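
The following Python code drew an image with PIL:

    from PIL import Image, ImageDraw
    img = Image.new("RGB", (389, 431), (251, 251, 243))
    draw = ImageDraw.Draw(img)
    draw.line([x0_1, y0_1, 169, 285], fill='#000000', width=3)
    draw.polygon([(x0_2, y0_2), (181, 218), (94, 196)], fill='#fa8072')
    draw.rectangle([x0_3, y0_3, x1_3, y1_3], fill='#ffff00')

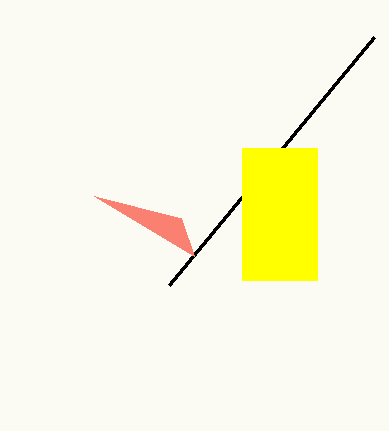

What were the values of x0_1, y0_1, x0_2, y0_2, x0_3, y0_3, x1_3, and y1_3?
x0_1 = 374; y0_1 = 37; x0_2 = 194; y0_2 = 256; x0_3 = 242; y0_3 = 148; x1_3 = 317; y1_3 = 280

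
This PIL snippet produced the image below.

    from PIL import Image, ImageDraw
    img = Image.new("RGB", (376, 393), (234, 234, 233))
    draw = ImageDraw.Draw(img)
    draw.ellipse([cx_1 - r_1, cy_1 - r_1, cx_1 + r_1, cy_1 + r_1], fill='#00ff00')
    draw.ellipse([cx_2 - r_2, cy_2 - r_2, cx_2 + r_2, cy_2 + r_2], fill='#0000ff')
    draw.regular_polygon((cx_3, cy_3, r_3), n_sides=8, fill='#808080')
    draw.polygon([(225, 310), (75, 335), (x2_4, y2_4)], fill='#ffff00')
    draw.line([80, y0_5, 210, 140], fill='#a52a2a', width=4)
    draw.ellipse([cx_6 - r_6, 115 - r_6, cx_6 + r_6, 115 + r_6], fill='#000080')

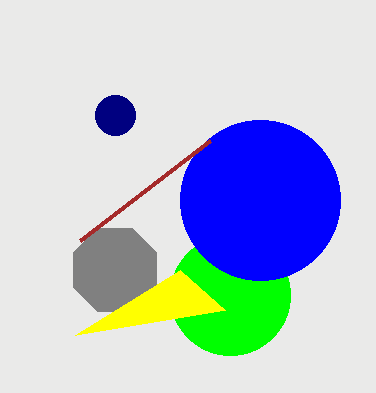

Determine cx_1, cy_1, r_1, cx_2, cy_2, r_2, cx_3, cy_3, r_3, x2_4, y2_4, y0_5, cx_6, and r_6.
cx_1 = 230
cy_1 = 295
r_1 = 60
cx_2 = 260
cy_2 = 200
r_2 = 80
cx_3 = 115
cy_3 = 270
r_3 = 45
x2_4 = 180
y2_4 = 270
y0_5 = 240
cx_6 = 115
r_6 = 20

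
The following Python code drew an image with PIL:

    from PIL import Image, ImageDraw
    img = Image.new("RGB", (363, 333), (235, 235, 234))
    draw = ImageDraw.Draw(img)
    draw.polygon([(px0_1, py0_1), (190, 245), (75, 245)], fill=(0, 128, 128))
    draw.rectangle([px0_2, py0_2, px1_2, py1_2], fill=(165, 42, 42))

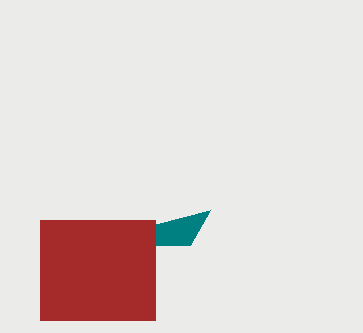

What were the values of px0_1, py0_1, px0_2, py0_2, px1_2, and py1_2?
px0_1 = 210; py0_1 = 210; px0_2 = 40; py0_2 = 220; px1_2 = 155; py1_2 = 320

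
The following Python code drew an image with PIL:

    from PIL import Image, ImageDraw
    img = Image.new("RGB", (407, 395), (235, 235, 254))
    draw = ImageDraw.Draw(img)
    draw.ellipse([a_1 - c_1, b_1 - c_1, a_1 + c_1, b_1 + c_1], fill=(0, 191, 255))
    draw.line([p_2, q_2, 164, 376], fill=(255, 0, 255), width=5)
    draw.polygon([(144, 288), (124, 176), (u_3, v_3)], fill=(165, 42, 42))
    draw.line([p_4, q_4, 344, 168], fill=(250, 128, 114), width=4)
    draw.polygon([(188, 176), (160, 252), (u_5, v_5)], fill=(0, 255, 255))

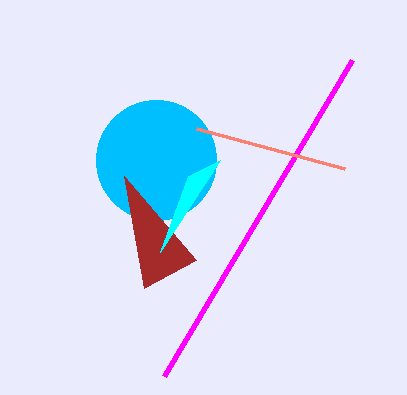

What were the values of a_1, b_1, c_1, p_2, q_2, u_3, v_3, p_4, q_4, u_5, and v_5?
a_1 = 156
b_1 = 160
c_1 = 60
p_2 = 352
q_2 = 60
u_3 = 196
v_3 = 260
p_4 = 196
q_4 = 128
u_5 = 220
v_5 = 160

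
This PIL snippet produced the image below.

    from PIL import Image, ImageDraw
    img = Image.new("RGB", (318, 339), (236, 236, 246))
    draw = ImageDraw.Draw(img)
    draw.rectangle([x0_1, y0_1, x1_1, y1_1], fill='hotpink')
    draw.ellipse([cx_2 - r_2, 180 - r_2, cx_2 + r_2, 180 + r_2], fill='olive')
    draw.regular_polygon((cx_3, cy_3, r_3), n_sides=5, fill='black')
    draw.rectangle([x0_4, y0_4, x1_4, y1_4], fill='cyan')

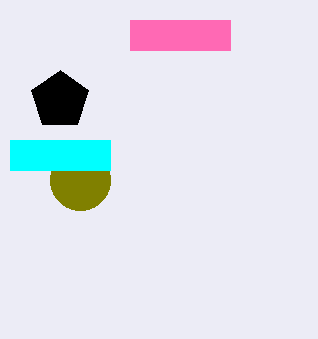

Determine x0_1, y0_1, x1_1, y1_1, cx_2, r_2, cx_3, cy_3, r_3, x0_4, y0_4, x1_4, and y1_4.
x0_1 = 130, y0_1 = 20, x1_1 = 230, y1_1 = 50, cx_2 = 80, r_2 = 30, cx_3 = 60, cy_3 = 100, r_3 = 30, x0_4 = 10, y0_4 = 140, x1_4 = 110, y1_4 = 170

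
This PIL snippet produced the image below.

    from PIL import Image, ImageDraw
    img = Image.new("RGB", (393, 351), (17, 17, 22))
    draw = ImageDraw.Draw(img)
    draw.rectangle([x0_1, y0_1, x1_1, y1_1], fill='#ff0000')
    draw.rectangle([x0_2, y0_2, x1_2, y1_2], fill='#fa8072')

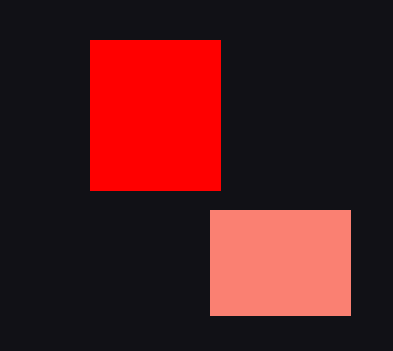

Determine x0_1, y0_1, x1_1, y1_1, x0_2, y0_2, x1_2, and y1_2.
x0_1 = 90; y0_1 = 40; x1_1 = 220; y1_1 = 190; x0_2 = 210; y0_2 = 210; x1_2 = 350; y1_2 = 315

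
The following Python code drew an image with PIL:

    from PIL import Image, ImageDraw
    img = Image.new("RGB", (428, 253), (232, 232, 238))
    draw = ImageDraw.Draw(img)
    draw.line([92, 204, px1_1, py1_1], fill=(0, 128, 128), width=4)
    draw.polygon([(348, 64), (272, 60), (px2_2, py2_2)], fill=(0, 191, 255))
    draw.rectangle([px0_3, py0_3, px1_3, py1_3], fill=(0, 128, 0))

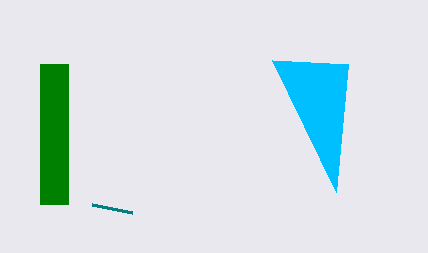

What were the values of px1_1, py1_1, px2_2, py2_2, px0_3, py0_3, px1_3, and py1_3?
px1_1 = 132; py1_1 = 212; px2_2 = 336; py2_2 = 192; px0_3 = 40; py0_3 = 64; px1_3 = 68; py1_3 = 204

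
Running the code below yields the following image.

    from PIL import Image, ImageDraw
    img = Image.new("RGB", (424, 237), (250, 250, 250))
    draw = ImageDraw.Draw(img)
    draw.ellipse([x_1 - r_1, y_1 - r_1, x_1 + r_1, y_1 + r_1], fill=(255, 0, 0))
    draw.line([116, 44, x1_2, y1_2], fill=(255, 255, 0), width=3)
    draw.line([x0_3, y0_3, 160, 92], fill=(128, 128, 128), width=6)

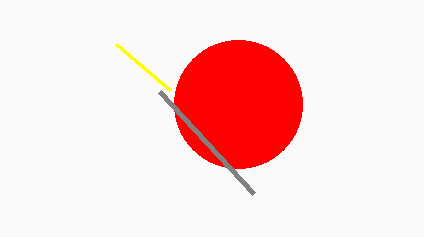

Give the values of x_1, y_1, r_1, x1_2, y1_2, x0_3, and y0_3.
x_1 = 238; y_1 = 104; r_1 = 64; x1_2 = 170; y1_2 = 90; x0_3 = 254; y0_3 = 194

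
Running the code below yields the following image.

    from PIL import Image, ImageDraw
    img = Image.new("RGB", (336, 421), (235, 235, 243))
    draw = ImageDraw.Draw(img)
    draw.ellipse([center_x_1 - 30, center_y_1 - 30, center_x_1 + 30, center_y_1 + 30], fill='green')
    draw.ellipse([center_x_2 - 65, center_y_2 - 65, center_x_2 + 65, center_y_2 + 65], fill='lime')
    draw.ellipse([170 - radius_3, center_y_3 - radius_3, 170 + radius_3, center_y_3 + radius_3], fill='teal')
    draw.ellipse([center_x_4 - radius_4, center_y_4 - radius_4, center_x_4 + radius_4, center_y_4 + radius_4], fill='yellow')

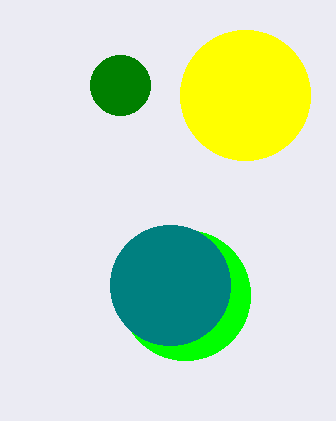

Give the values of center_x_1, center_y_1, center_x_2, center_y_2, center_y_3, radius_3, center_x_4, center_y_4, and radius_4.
center_x_1 = 120
center_y_1 = 85
center_x_2 = 185
center_y_2 = 295
center_y_3 = 285
radius_3 = 60
center_x_4 = 245
center_y_4 = 95
radius_4 = 65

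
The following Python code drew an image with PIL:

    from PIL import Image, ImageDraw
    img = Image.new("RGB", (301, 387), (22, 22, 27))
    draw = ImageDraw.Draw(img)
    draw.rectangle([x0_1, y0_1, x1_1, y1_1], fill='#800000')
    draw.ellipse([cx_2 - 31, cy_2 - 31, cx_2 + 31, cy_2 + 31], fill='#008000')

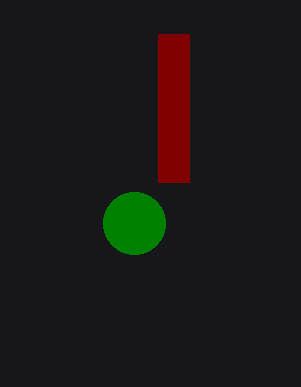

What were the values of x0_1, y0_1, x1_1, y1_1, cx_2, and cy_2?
x0_1 = 158
y0_1 = 34
x1_1 = 189
y1_1 = 182
cx_2 = 134
cy_2 = 223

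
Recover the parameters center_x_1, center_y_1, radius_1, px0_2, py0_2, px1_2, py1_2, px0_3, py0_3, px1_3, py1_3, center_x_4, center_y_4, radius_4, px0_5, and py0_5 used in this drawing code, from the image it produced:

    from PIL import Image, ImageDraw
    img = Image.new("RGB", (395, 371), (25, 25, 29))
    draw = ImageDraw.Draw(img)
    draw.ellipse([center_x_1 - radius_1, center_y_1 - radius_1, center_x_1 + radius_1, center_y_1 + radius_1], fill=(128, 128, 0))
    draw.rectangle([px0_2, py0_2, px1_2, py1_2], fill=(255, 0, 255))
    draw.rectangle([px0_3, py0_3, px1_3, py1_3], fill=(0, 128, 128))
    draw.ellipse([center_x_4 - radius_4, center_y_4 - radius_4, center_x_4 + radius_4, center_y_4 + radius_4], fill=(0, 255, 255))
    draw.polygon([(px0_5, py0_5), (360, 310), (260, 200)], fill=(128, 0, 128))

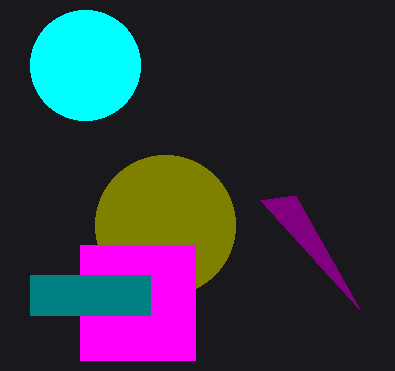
center_x_1 = 165, center_y_1 = 225, radius_1 = 70, px0_2 = 80, py0_2 = 245, px1_2 = 195, py1_2 = 360, px0_3 = 30, py0_3 = 275, px1_3 = 150, py1_3 = 315, center_x_4 = 85, center_y_4 = 65, radius_4 = 55, px0_5 = 295, py0_5 = 195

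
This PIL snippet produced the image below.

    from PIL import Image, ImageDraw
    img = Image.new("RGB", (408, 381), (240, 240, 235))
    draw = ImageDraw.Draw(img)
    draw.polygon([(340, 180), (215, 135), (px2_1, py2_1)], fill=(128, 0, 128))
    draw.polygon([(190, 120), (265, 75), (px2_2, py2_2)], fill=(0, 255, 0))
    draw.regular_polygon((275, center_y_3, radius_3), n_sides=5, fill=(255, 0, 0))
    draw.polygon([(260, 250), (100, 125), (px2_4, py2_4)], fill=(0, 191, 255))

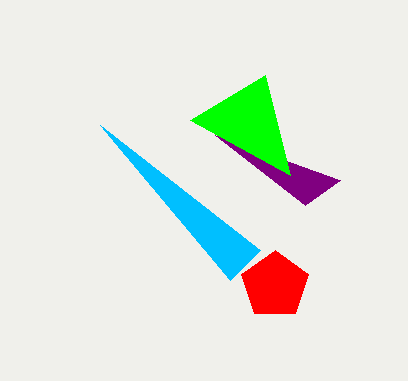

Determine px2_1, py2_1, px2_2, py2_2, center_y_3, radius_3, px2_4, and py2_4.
px2_1 = 305
py2_1 = 205
px2_2 = 290
py2_2 = 175
center_y_3 = 285
radius_3 = 35
px2_4 = 230
py2_4 = 280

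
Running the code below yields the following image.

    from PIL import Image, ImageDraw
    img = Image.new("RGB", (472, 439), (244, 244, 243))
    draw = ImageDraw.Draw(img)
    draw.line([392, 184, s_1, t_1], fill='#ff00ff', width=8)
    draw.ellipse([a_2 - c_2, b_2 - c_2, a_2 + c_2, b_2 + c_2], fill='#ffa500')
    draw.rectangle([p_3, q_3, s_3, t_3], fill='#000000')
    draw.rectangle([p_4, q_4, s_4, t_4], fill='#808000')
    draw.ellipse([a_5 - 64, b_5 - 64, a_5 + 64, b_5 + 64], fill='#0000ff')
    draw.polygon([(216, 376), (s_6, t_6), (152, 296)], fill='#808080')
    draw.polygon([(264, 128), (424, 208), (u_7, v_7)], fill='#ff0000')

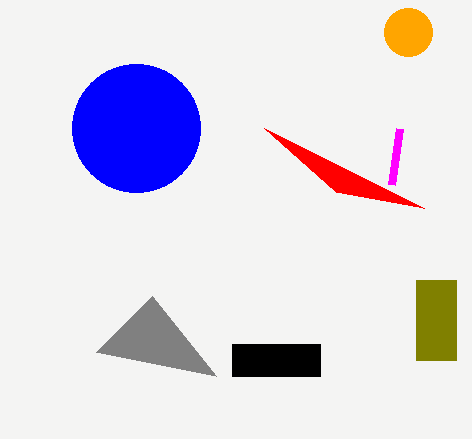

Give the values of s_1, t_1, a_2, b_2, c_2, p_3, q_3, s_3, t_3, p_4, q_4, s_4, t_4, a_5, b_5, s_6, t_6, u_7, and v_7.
s_1 = 400, t_1 = 128, a_2 = 408, b_2 = 32, c_2 = 24, p_3 = 232, q_3 = 344, s_3 = 320, t_3 = 376, p_4 = 416, q_4 = 280, s_4 = 456, t_4 = 360, a_5 = 136, b_5 = 128, s_6 = 96, t_6 = 352, u_7 = 336, v_7 = 192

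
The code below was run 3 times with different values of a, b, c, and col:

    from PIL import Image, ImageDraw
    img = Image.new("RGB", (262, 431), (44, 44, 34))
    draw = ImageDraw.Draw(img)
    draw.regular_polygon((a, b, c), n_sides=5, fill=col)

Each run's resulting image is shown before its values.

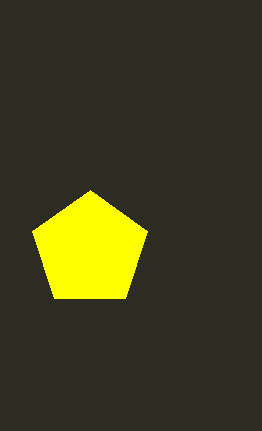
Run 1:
a = 90; b = 250; c = 60; col = 'yellow'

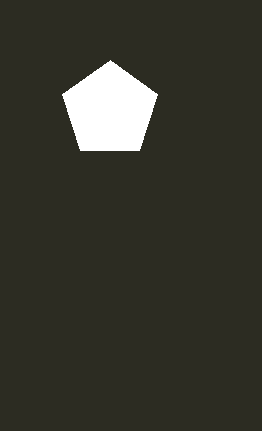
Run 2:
a = 110
b = 110
c = 50
col = 'white'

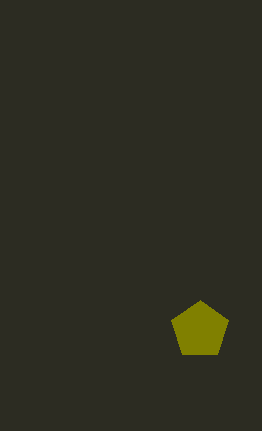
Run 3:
a = 200
b = 330
c = 30
col = 'olive'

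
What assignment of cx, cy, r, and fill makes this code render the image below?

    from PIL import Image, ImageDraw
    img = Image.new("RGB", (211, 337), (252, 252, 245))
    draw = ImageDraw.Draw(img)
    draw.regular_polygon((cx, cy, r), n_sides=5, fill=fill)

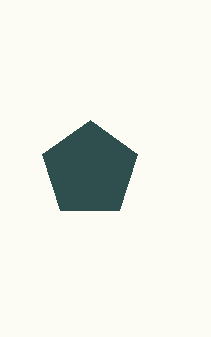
cx = 90; cy = 170; r = 50; fill = 'darkslategray'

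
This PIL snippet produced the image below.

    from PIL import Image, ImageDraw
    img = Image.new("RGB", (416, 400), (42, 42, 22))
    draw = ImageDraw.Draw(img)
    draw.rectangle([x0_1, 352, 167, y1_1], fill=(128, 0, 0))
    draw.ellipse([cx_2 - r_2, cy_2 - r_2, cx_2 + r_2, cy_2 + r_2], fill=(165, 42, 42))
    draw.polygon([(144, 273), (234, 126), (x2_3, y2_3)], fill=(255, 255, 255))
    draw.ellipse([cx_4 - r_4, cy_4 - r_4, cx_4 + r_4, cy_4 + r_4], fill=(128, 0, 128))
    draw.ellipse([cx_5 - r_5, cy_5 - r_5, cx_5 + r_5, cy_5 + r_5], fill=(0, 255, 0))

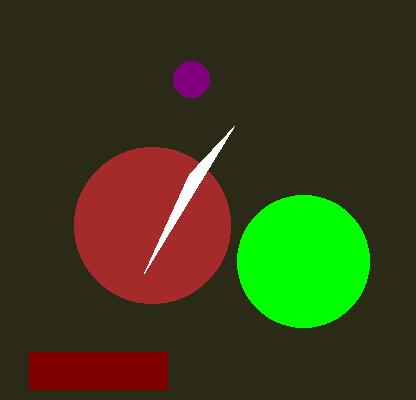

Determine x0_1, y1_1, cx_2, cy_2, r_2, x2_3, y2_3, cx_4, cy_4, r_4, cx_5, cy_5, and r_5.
x0_1 = 29, y1_1 = 389, cx_2 = 152, cy_2 = 225, r_2 = 78, x2_3 = 189, y2_3 = 174, cx_4 = 191, cy_4 = 79, r_4 = 18, cx_5 = 303, cy_5 = 261, r_5 = 66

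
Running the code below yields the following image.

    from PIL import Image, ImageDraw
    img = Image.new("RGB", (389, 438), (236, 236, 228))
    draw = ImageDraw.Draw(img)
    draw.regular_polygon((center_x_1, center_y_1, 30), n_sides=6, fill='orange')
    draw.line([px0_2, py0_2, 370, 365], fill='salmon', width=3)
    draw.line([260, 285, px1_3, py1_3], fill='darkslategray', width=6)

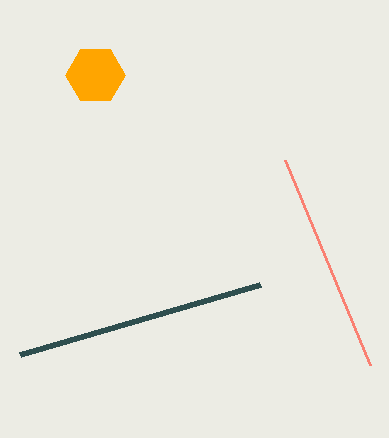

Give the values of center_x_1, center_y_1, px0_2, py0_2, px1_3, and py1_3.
center_x_1 = 95, center_y_1 = 75, px0_2 = 285, py0_2 = 160, px1_3 = 20, py1_3 = 355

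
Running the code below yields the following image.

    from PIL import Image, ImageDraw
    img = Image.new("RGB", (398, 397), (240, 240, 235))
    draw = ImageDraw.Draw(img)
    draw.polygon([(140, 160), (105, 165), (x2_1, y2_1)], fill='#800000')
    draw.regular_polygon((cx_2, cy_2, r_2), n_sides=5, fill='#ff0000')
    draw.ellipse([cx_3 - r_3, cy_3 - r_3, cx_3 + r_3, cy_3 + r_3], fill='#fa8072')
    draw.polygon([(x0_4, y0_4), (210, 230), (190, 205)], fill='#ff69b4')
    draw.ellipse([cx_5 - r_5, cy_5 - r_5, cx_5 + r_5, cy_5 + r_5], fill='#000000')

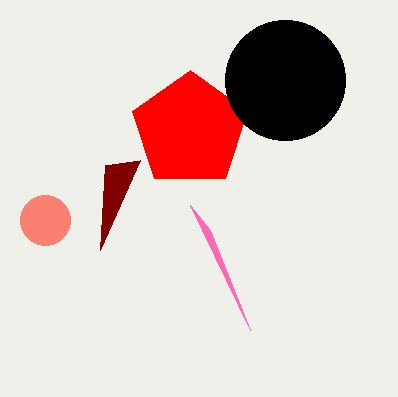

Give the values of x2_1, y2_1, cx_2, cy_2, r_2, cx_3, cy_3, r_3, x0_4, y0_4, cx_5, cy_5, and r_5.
x2_1 = 100
y2_1 = 250
cx_2 = 190
cy_2 = 130
r_2 = 60
cx_3 = 45
cy_3 = 220
r_3 = 25
x0_4 = 250
y0_4 = 330
cx_5 = 285
cy_5 = 80
r_5 = 60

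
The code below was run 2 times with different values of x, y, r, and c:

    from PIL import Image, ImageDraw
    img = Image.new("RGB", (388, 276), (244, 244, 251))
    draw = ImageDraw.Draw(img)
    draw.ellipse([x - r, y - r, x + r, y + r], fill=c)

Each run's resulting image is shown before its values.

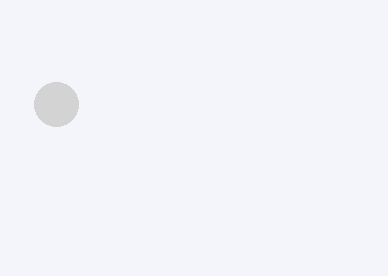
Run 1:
x = 56
y = 104
r = 22
c = 'lightgray'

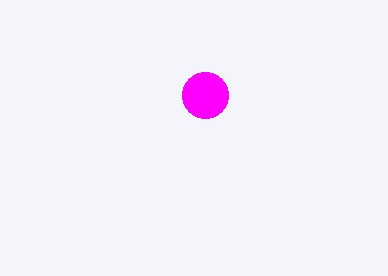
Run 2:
x = 205
y = 95
r = 23
c = 'magenta'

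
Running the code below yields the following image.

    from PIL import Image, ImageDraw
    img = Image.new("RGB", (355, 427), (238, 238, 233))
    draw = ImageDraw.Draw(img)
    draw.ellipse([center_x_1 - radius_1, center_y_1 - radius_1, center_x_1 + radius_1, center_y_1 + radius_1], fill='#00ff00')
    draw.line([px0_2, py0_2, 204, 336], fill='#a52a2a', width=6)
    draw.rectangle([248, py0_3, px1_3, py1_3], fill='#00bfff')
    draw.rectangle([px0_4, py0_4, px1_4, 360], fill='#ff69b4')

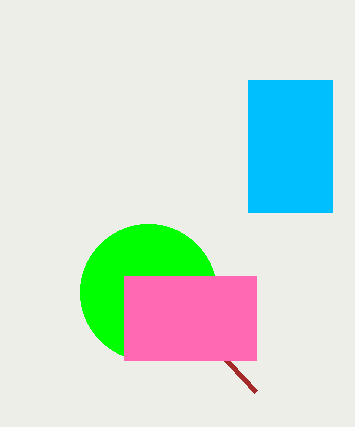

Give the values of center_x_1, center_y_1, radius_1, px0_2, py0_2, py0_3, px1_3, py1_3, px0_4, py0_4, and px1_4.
center_x_1 = 148, center_y_1 = 292, radius_1 = 68, px0_2 = 256, py0_2 = 392, py0_3 = 80, px1_3 = 332, py1_3 = 212, px0_4 = 124, py0_4 = 276, px1_4 = 256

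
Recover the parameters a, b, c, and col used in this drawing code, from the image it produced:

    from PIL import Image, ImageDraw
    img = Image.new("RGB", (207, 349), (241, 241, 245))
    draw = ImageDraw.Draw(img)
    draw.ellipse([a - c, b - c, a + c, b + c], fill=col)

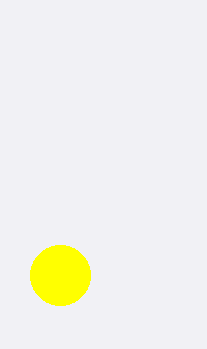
a = 60
b = 275
c = 30
col = 'yellow'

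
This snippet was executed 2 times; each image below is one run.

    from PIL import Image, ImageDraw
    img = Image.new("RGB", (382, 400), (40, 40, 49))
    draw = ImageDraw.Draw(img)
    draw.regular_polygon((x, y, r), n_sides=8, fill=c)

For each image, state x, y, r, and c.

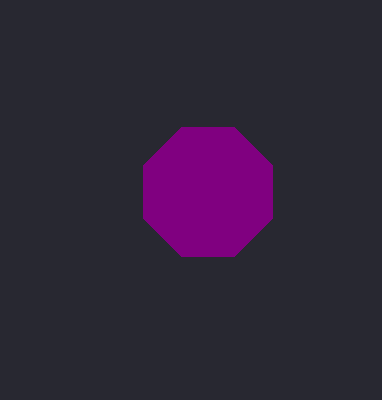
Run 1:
x = 208, y = 192, r = 70, c = 'purple'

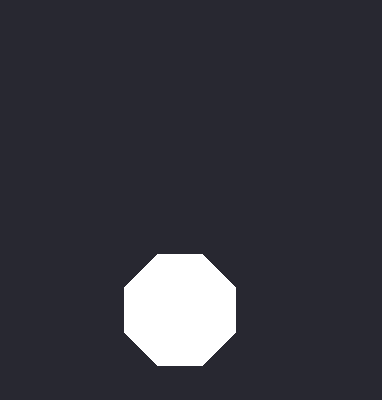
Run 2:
x = 180
y = 310
r = 60
c = 'white'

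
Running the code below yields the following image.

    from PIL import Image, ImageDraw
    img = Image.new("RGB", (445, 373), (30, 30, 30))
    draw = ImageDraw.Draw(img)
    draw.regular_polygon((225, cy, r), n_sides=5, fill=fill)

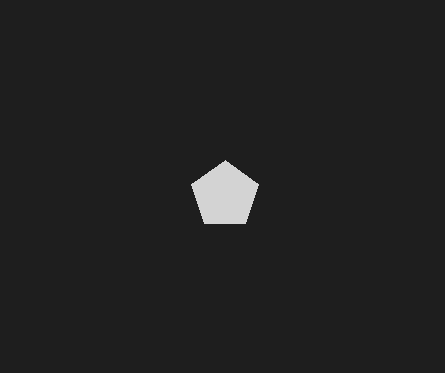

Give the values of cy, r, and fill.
cy = 195; r = 35; fill = 'lightgray'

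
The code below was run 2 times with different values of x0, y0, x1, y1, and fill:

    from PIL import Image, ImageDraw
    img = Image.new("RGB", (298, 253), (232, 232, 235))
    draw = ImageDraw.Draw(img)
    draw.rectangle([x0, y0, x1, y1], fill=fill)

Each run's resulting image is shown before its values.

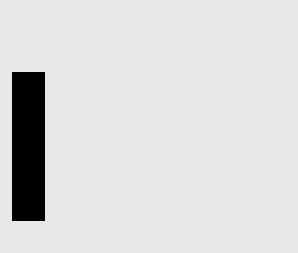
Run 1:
x0 = 12, y0 = 72, x1 = 44, y1 = 220, fill = 'black'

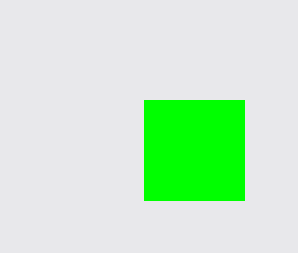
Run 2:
x0 = 144; y0 = 100; x1 = 244; y1 = 200; fill = 'lime'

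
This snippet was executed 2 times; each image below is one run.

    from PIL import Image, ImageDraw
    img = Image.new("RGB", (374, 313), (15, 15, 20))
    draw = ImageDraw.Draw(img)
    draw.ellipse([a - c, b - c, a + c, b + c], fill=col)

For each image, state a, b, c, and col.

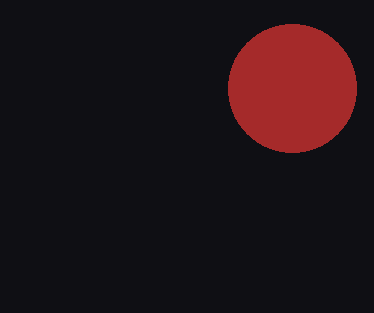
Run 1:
a = 292, b = 88, c = 64, col = 'brown'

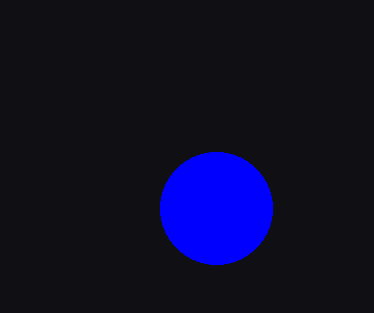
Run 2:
a = 216; b = 208; c = 56; col = 'blue'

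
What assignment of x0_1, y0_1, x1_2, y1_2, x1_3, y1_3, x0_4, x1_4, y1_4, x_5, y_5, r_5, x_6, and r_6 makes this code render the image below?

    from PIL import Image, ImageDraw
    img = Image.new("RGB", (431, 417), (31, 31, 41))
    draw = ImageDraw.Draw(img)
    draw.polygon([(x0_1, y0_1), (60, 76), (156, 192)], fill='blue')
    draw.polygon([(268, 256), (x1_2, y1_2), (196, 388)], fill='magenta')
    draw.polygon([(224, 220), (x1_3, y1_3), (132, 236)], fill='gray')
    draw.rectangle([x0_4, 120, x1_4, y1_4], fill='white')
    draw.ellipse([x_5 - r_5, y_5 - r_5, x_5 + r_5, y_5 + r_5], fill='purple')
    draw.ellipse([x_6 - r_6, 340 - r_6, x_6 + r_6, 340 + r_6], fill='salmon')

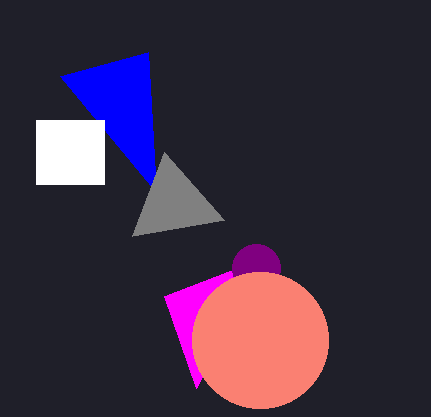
x0_1 = 148, y0_1 = 52, x1_2 = 164, y1_2 = 296, x1_3 = 164, y1_3 = 152, x0_4 = 36, x1_4 = 104, y1_4 = 184, x_5 = 256, y_5 = 268, r_5 = 24, x_6 = 260, r_6 = 68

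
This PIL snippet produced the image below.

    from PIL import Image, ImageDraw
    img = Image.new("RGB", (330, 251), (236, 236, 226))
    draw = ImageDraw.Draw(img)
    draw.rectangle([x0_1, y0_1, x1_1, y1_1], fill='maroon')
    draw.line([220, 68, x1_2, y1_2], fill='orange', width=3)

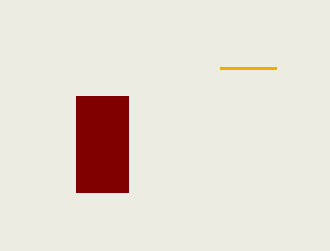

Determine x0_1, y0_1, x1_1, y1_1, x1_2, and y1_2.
x0_1 = 76, y0_1 = 96, x1_1 = 128, y1_1 = 192, x1_2 = 276, y1_2 = 68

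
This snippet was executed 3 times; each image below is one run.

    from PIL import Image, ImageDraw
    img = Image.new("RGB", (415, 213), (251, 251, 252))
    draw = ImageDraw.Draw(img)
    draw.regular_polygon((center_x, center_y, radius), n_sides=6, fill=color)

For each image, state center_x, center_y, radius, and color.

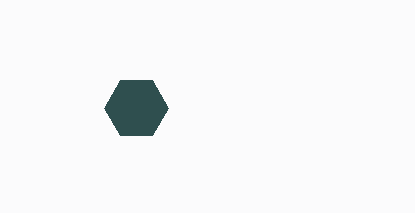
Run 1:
center_x = 136, center_y = 108, radius = 32, color = 'darkslategray'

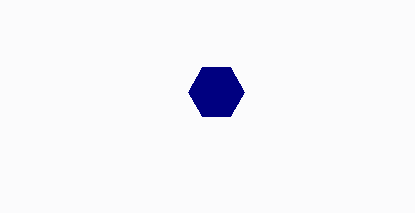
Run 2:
center_x = 216; center_y = 92; radius = 28; color = 'navy'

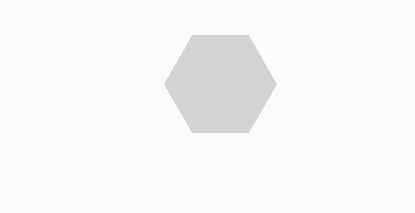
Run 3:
center_x = 220; center_y = 84; radius = 56; color = 'lightgray'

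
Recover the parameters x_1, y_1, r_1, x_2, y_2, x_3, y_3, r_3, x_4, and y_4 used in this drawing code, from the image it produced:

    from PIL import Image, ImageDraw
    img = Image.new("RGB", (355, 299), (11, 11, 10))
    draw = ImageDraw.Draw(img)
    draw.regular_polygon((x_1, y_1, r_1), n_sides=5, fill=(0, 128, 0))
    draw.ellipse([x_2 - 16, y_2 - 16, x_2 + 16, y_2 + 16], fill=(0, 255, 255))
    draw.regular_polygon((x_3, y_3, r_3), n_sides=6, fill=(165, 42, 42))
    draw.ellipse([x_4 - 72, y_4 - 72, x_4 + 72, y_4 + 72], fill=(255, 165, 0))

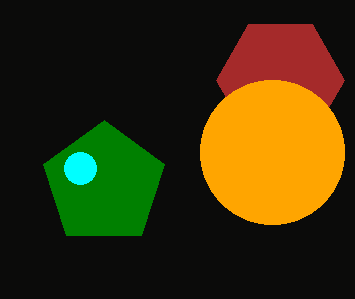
x_1 = 104; y_1 = 184; r_1 = 64; x_2 = 80; y_2 = 168; x_3 = 280; y_3 = 80; r_3 = 64; x_4 = 272; y_4 = 152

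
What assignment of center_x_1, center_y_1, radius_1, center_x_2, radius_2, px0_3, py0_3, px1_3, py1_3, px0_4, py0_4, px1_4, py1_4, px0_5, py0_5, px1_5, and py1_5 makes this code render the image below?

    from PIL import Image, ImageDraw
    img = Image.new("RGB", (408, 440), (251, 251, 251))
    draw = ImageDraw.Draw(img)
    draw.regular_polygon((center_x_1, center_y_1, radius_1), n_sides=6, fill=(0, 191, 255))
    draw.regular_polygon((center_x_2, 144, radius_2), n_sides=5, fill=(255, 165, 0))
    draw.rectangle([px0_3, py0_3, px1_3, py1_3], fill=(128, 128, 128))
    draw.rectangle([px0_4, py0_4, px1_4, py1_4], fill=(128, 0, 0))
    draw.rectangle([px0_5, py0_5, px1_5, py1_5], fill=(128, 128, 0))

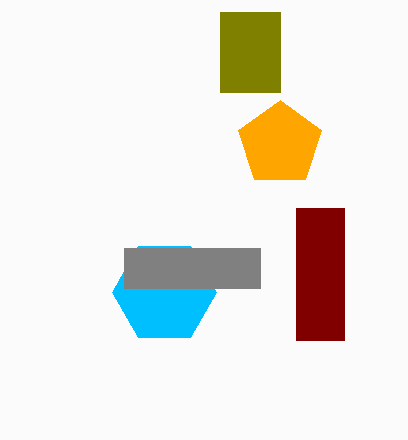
center_x_1 = 164; center_y_1 = 292; radius_1 = 52; center_x_2 = 280; radius_2 = 44; px0_3 = 124; py0_3 = 248; px1_3 = 260; py1_3 = 288; px0_4 = 296; py0_4 = 208; px1_4 = 344; py1_4 = 340; px0_5 = 220; py0_5 = 12; px1_5 = 280; py1_5 = 92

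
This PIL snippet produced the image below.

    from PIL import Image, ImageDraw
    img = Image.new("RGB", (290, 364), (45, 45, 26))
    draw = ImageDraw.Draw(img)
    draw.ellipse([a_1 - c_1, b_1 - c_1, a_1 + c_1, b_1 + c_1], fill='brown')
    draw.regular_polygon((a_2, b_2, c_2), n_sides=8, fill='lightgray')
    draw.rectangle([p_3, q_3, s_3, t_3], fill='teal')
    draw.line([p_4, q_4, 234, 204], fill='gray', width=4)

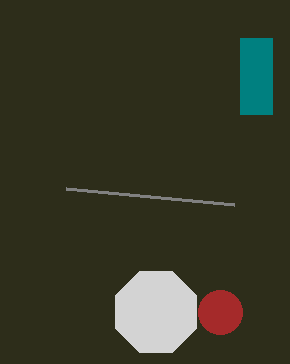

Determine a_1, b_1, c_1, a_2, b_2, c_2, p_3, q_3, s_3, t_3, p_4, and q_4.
a_1 = 220
b_1 = 312
c_1 = 22
a_2 = 156
b_2 = 312
c_2 = 44
p_3 = 240
q_3 = 38
s_3 = 272
t_3 = 114
p_4 = 66
q_4 = 188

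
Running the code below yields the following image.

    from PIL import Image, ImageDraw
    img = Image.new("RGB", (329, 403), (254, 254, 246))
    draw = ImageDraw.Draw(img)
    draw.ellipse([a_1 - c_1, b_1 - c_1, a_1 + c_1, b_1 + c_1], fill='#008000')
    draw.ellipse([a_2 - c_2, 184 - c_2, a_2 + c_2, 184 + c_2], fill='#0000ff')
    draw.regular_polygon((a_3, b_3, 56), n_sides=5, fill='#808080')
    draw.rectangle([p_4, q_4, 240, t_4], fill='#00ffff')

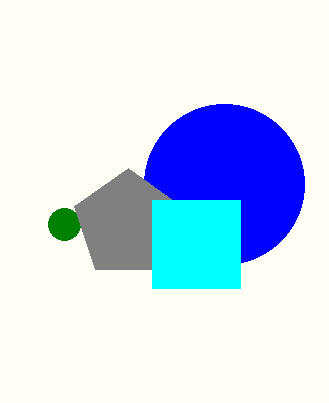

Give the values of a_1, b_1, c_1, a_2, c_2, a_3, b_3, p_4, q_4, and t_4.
a_1 = 64
b_1 = 224
c_1 = 16
a_2 = 224
c_2 = 80
a_3 = 128
b_3 = 224
p_4 = 152
q_4 = 200
t_4 = 288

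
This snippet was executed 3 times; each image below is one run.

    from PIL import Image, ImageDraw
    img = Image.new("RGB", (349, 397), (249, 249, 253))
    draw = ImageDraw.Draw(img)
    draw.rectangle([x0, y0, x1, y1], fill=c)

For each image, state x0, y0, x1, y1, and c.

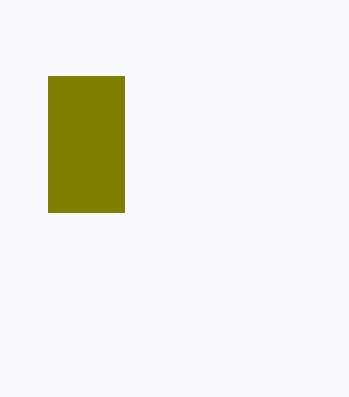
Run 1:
x0 = 48, y0 = 76, x1 = 124, y1 = 212, c = 'olive'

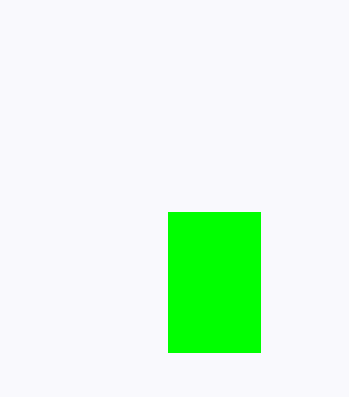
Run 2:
x0 = 168
y0 = 212
x1 = 260
y1 = 352
c = 'lime'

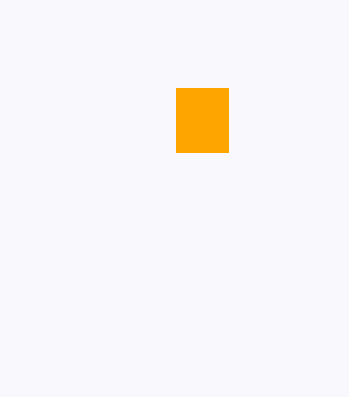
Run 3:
x0 = 176
y0 = 88
x1 = 228
y1 = 152
c = 'orange'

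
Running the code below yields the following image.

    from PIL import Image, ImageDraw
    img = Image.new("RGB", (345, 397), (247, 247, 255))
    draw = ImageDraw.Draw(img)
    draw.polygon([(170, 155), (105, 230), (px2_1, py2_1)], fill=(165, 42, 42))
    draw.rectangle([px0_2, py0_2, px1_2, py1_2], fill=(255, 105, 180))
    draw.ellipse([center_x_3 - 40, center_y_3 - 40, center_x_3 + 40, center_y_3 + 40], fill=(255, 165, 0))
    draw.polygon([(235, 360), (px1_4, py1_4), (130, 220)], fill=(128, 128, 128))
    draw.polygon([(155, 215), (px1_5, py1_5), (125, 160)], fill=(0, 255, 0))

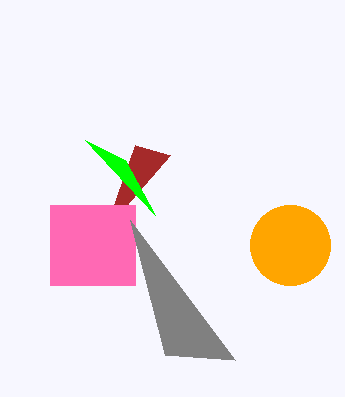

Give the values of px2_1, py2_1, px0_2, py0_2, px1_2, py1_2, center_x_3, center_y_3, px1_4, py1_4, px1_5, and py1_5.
px2_1 = 135, py2_1 = 145, px0_2 = 50, py0_2 = 205, px1_2 = 135, py1_2 = 285, center_x_3 = 290, center_y_3 = 245, px1_4 = 165, py1_4 = 355, px1_5 = 85, py1_5 = 140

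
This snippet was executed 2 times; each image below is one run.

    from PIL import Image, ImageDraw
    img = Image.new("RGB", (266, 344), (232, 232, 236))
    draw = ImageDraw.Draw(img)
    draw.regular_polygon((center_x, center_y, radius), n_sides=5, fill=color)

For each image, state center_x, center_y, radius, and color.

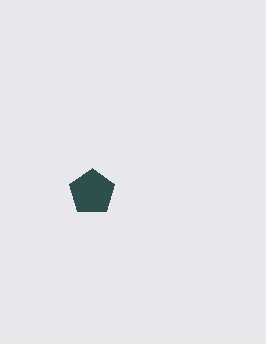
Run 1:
center_x = 92
center_y = 192
radius = 24
color = 'darkslategray'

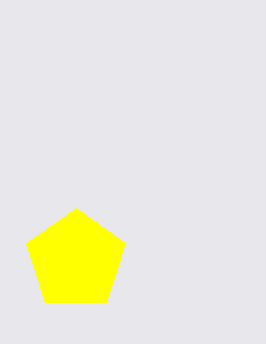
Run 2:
center_x = 76, center_y = 260, radius = 52, color = 'yellow'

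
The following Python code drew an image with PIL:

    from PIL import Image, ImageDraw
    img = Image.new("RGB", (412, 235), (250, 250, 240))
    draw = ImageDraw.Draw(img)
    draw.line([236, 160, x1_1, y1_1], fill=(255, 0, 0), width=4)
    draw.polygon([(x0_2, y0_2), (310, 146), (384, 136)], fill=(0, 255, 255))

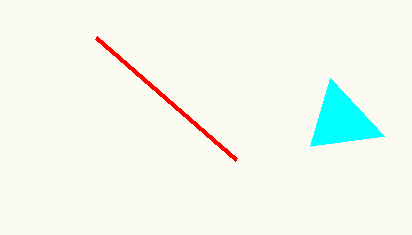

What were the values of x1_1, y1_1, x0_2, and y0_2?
x1_1 = 96; y1_1 = 38; x0_2 = 330; y0_2 = 78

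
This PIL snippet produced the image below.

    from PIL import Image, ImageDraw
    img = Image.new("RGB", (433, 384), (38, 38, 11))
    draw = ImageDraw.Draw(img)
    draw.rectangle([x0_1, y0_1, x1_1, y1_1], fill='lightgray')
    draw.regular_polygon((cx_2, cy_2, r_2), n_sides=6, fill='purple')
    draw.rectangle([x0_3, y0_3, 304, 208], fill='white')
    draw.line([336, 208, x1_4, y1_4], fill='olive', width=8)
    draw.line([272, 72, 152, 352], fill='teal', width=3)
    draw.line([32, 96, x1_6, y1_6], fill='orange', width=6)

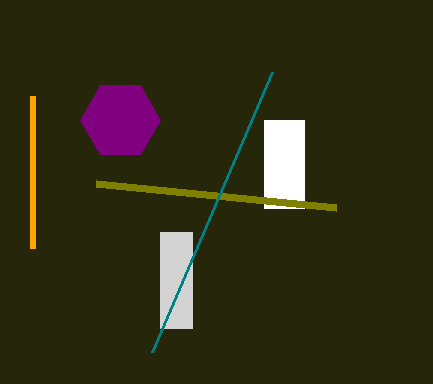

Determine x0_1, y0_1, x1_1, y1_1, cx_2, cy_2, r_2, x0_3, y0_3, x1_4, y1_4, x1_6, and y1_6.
x0_1 = 160; y0_1 = 232; x1_1 = 192; y1_1 = 328; cx_2 = 120; cy_2 = 120; r_2 = 40; x0_3 = 264; y0_3 = 120; x1_4 = 96; y1_4 = 184; x1_6 = 32; y1_6 = 248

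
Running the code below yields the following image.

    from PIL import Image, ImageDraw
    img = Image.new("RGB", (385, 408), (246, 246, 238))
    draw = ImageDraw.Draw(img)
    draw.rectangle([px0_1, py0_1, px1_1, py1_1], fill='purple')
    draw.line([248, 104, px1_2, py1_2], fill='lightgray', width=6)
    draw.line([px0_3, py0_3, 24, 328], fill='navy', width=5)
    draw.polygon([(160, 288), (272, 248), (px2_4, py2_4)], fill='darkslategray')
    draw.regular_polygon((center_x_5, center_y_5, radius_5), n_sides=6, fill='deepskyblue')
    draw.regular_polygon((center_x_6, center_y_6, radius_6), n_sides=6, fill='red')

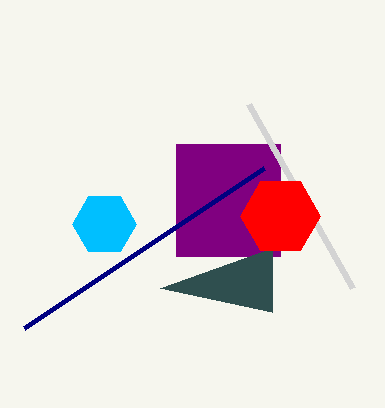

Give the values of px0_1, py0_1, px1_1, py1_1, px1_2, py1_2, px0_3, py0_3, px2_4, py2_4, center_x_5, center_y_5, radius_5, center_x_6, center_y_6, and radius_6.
px0_1 = 176; py0_1 = 144; px1_1 = 280; py1_1 = 256; px1_2 = 352; py1_2 = 288; px0_3 = 264; py0_3 = 168; px2_4 = 272; py2_4 = 312; center_x_5 = 104; center_y_5 = 224; radius_5 = 32; center_x_6 = 280; center_y_6 = 216; radius_6 = 40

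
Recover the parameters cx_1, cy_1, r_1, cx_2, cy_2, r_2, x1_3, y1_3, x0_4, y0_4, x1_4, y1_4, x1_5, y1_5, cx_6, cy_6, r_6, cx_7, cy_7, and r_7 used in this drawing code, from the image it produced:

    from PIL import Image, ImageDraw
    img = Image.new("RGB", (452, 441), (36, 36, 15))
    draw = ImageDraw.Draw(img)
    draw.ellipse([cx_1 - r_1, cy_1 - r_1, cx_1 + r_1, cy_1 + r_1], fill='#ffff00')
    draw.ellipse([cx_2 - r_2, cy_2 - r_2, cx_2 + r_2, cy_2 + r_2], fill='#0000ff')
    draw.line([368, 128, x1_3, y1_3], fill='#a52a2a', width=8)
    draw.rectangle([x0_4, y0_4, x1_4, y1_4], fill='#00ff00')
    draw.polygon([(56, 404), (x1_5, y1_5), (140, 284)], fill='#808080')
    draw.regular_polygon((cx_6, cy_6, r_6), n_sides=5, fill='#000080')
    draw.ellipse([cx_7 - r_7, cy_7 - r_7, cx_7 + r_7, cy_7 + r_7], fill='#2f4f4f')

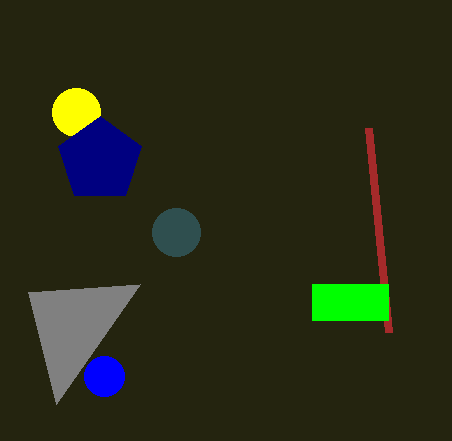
cx_1 = 76; cy_1 = 112; r_1 = 24; cx_2 = 104; cy_2 = 376; r_2 = 20; x1_3 = 388; y1_3 = 332; x0_4 = 312; y0_4 = 284; x1_4 = 388; y1_4 = 320; x1_5 = 28; y1_5 = 292; cx_6 = 100; cy_6 = 160; r_6 = 44; cx_7 = 176; cy_7 = 232; r_7 = 24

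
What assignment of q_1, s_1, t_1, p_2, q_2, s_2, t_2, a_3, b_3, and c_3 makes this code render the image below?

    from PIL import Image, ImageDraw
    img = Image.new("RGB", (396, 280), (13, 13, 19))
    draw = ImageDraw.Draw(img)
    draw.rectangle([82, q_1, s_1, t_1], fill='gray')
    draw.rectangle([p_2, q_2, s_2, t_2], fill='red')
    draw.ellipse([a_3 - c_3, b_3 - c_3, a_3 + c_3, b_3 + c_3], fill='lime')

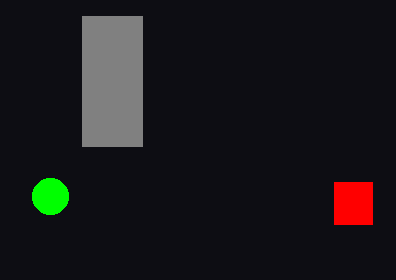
q_1 = 16
s_1 = 142
t_1 = 146
p_2 = 334
q_2 = 182
s_2 = 372
t_2 = 224
a_3 = 50
b_3 = 196
c_3 = 18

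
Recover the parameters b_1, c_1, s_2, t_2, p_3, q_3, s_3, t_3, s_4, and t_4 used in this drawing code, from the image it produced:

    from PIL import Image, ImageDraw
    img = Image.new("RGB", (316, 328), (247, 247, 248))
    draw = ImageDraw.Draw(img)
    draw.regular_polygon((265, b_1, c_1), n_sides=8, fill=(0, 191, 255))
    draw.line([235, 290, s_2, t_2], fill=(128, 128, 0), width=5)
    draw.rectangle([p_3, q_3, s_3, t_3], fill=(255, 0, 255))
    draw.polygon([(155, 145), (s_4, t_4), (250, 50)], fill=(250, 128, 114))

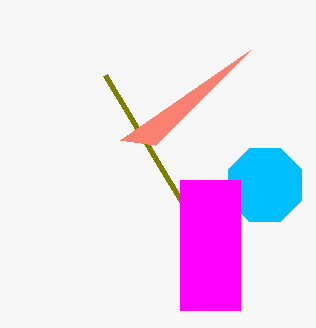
b_1 = 185
c_1 = 40
s_2 = 105
t_2 = 75
p_3 = 180
q_3 = 180
s_3 = 240
t_3 = 310
s_4 = 120
t_4 = 140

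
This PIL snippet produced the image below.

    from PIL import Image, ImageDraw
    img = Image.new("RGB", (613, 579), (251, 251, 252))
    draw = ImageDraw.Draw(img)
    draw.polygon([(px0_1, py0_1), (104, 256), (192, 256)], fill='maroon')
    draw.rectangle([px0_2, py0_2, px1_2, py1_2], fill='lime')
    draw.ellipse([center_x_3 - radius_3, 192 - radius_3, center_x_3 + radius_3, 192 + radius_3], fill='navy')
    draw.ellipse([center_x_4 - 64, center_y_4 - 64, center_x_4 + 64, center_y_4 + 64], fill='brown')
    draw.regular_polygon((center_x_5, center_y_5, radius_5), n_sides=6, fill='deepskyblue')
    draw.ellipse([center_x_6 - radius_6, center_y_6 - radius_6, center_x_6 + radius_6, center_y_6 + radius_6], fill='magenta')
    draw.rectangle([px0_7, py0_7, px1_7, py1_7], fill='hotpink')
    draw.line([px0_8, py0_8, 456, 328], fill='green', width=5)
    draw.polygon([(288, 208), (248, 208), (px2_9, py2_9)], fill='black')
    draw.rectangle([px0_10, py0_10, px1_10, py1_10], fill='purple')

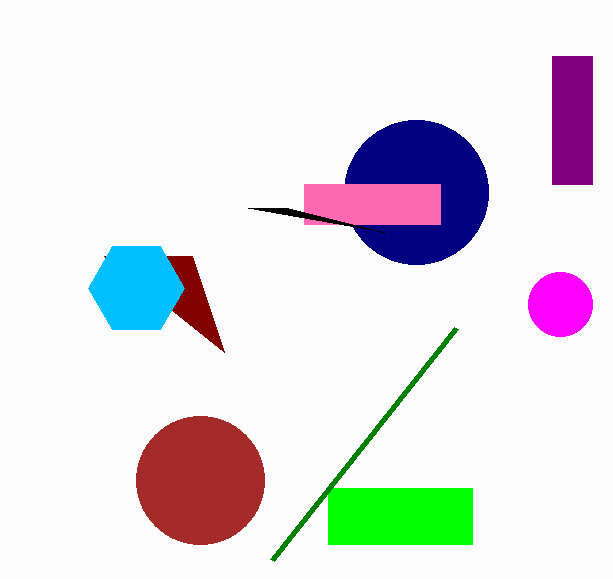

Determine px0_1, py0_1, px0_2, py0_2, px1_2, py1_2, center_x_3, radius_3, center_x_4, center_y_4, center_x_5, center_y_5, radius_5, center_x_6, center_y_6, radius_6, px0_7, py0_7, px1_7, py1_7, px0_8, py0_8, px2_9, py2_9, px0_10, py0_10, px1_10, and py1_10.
px0_1 = 224, py0_1 = 352, px0_2 = 328, py0_2 = 488, px1_2 = 472, py1_2 = 544, center_x_3 = 416, radius_3 = 72, center_x_4 = 200, center_y_4 = 480, center_x_5 = 136, center_y_5 = 288, radius_5 = 48, center_x_6 = 560, center_y_6 = 304, radius_6 = 32, px0_7 = 304, py0_7 = 184, px1_7 = 440, py1_7 = 224, px0_8 = 272, py0_8 = 560, px2_9 = 384, py2_9 = 232, px0_10 = 552, py0_10 = 56, px1_10 = 592, py1_10 = 184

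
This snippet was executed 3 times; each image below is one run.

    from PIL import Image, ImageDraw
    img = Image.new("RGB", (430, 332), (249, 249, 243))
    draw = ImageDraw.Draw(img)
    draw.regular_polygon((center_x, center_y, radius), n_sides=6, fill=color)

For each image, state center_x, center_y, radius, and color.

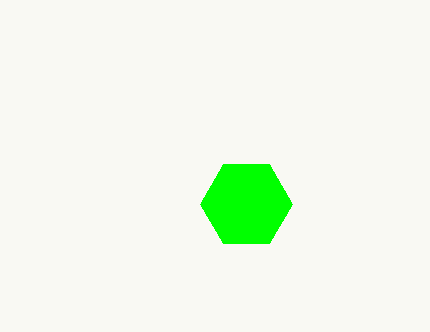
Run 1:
center_x = 246; center_y = 204; radius = 46; color = 'lime'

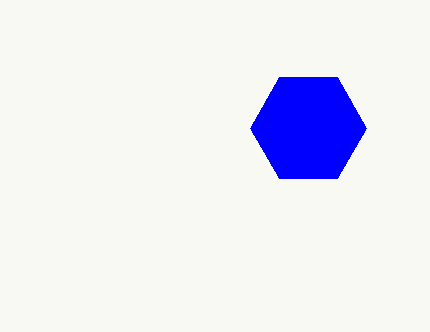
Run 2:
center_x = 308, center_y = 128, radius = 58, color = 'blue'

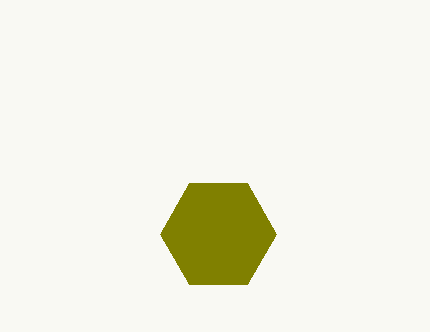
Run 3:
center_x = 218
center_y = 234
radius = 58
color = 'olive'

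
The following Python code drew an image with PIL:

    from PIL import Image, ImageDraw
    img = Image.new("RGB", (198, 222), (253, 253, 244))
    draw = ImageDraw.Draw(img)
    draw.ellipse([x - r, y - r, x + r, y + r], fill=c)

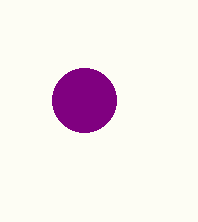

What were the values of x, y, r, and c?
x = 84, y = 100, r = 32, c = 'purple'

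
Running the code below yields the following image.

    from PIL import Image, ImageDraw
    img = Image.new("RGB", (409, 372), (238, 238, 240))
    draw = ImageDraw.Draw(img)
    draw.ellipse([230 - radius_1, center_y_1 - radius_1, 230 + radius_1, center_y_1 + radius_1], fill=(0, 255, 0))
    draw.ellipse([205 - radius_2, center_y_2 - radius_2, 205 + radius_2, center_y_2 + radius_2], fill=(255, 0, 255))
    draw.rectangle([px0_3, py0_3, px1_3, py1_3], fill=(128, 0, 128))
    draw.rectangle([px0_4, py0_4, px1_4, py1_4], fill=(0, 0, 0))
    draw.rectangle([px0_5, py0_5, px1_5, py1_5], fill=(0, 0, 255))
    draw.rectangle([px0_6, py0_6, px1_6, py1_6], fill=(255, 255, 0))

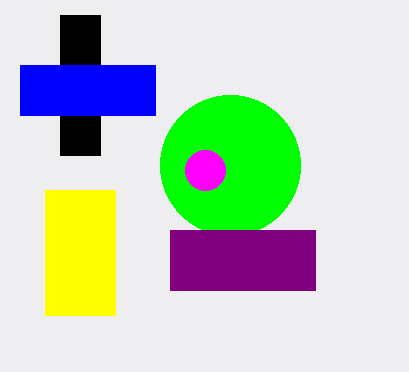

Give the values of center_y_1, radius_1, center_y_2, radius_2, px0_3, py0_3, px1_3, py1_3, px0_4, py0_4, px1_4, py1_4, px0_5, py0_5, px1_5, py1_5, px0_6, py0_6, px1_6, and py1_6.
center_y_1 = 165; radius_1 = 70; center_y_2 = 170; radius_2 = 20; px0_3 = 170; py0_3 = 230; px1_3 = 315; py1_3 = 290; px0_4 = 60; py0_4 = 15; px1_4 = 100; py1_4 = 155; px0_5 = 20; py0_5 = 65; px1_5 = 155; py1_5 = 115; px0_6 = 45; py0_6 = 190; px1_6 = 115; py1_6 = 315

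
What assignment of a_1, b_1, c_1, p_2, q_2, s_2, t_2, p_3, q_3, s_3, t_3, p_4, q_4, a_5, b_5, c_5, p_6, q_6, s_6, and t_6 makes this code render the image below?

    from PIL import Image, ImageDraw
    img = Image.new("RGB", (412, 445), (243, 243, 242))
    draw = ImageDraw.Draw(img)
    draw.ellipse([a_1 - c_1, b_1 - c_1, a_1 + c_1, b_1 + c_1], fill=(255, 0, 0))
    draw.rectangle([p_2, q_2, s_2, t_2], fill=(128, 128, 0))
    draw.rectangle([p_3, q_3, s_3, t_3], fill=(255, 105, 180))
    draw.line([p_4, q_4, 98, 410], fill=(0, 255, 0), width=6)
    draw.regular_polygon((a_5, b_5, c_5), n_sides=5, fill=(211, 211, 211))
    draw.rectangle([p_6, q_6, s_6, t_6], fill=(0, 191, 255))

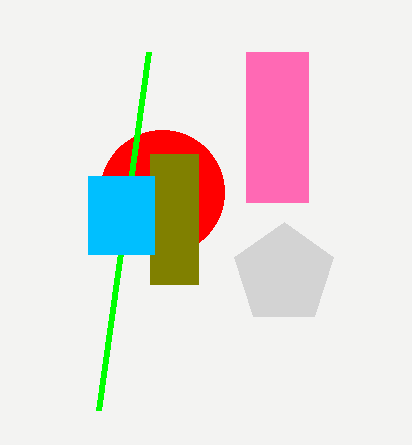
a_1 = 162; b_1 = 192; c_1 = 62; p_2 = 150; q_2 = 154; s_2 = 198; t_2 = 284; p_3 = 246; q_3 = 52; s_3 = 308; t_3 = 202; p_4 = 148; q_4 = 52; a_5 = 284; b_5 = 274; c_5 = 52; p_6 = 88; q_6 = 176; s_6 = 154; t_6 = 254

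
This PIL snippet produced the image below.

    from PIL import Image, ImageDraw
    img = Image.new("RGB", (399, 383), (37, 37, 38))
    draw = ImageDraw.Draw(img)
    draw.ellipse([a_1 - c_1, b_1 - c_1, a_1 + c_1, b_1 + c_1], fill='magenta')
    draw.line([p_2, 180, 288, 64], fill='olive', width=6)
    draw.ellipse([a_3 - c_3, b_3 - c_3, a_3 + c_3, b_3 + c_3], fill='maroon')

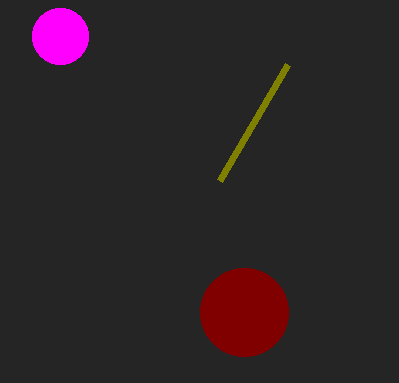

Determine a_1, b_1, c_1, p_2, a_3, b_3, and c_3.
a_1 = 60, b_1 = 36, c_1 = 28, p_2 = 220, a_3 = 244, b_3 = 312, c_3 = 44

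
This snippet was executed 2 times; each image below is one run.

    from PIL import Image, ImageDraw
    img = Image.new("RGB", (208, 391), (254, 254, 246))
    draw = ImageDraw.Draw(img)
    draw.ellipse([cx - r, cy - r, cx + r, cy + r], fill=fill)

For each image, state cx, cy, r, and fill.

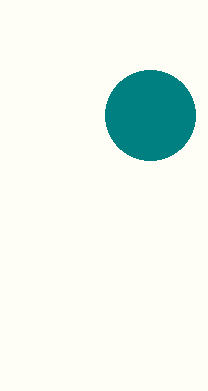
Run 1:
cx = 150
cy = 115
r = 45
fill = 'teal'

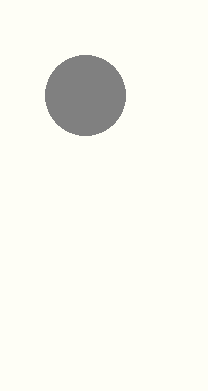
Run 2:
cx = 85
cy = 95
r = 40
fill = 'gray'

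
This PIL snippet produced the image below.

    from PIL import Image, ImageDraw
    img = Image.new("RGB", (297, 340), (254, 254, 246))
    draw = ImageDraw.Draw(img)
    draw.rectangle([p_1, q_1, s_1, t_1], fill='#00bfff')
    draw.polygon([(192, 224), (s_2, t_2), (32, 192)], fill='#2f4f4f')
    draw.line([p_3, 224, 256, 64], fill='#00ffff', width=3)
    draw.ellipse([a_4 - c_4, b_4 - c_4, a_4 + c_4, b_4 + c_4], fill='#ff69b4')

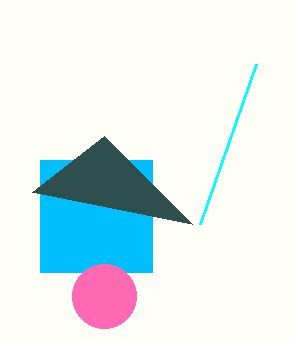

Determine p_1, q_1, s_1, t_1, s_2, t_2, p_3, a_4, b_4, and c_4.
p_1 = 40, q_1 = 160, s_1 = 152, t_1 = 272, s_2 = 104, t_2 = 136, p_3 = 200, a_4 = 104, b_4 = 296, c_4 = 32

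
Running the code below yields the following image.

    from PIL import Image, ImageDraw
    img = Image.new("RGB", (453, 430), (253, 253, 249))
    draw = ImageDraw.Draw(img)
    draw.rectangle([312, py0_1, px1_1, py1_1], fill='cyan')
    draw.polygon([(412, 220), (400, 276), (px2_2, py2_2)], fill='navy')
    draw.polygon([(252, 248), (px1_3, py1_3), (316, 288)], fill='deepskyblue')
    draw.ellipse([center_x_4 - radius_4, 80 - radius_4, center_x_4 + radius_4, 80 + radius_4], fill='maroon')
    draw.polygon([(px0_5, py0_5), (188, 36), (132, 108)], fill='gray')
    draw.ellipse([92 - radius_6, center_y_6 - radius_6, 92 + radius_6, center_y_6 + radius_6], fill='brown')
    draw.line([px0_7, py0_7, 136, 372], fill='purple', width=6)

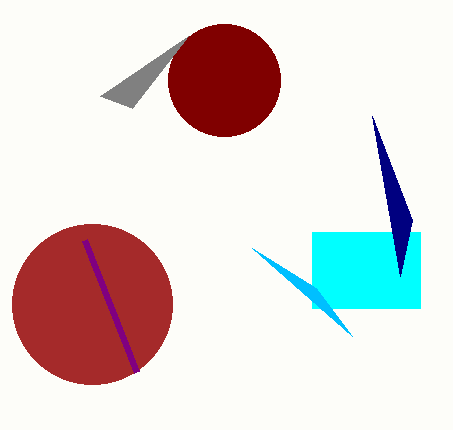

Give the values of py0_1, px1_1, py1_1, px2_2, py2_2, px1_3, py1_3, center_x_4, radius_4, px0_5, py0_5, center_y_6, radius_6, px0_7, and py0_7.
py0_1 = 232
px1_1 = 420
py1_1 = 308
px2_2 = 372
py2_2 = 116
px1_3 = 352
py1_3 = 336
center_x_4 = 224
radius_4 = 56
px0_5 = 100
py0_5 = 96
center_y_6 = 304
radius_6 = 80
px0_7 = 84
py0_7 = 240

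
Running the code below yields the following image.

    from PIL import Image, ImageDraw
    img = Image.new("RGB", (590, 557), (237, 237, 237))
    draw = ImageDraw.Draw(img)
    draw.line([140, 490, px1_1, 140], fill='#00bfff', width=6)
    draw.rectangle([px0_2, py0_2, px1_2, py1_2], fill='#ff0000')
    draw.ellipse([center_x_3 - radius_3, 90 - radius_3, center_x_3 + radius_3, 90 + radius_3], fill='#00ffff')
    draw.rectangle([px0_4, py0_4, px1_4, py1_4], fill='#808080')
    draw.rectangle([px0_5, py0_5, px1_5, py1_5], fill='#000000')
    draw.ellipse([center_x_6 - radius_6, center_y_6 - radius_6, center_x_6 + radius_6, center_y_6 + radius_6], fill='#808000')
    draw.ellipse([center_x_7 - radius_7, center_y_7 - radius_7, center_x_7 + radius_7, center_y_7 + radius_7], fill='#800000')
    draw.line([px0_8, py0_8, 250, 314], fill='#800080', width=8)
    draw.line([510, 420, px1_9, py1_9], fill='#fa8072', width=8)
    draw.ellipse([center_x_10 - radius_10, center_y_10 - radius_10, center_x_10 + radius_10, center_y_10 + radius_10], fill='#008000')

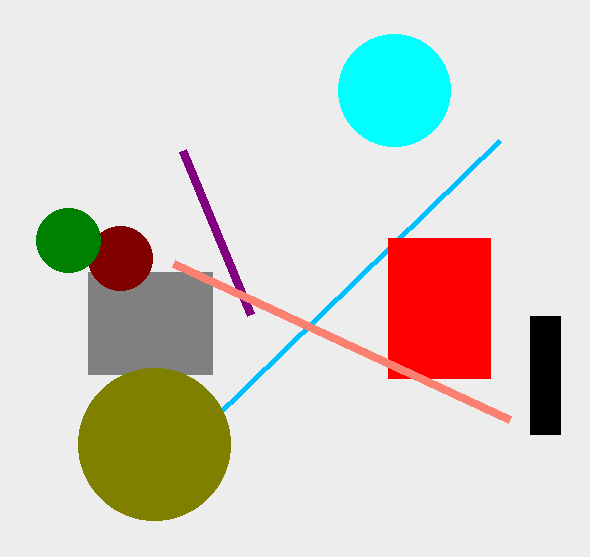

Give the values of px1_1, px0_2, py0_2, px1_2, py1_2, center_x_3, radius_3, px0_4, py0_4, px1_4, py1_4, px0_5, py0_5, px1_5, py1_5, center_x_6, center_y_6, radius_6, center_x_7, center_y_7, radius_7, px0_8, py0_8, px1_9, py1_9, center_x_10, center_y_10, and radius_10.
px1_1 = 500
px0_2 = 388
py0_2 = 238
px1_2 = 490
py1_2 = 378
center_x_3 = 394
radius_3 = 56
px0_4 = 88
py0_4 = 272
px1_4 = 212
py1_4 = 374
px0_5 = 530
py0_5 = 316
px1_5 = 560
py1_5 = 434
center_x_6 = 154
center_y_6 = 444
radius_6 = 76
center_x_7 = 120
center_y_7 = 258
radius_7 = 32
px0_8 = 182
py0_8 = 150
px1_9 = 174
py1_9 = 264
center_x_10 = 68
center_y_10 = 240
radius_10 = 32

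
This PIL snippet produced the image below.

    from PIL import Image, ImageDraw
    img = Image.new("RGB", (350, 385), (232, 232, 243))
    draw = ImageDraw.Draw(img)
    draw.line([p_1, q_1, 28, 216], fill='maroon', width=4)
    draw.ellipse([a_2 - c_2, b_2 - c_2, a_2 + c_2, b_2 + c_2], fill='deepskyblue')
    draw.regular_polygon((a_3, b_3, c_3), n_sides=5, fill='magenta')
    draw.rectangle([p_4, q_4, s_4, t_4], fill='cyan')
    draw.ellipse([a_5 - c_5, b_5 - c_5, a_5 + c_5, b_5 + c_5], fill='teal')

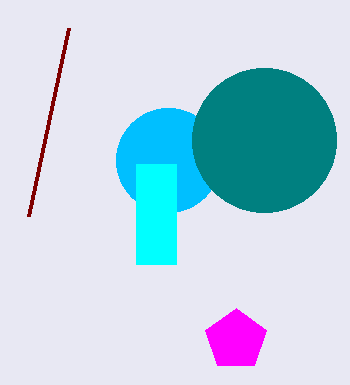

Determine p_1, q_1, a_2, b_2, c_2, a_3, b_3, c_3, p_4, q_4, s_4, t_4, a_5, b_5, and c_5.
p_1 = 68
q_1 = 28
a_2 = 168
b_2 = 160
c_2 = 52
a_3 = 236
b_3 = 340
c_3 = 32
p_4 = 136
q_4 = 164
s_4 = 176
t_4 = 264
a_5 = 264
b_5 = 140
c_5 = 72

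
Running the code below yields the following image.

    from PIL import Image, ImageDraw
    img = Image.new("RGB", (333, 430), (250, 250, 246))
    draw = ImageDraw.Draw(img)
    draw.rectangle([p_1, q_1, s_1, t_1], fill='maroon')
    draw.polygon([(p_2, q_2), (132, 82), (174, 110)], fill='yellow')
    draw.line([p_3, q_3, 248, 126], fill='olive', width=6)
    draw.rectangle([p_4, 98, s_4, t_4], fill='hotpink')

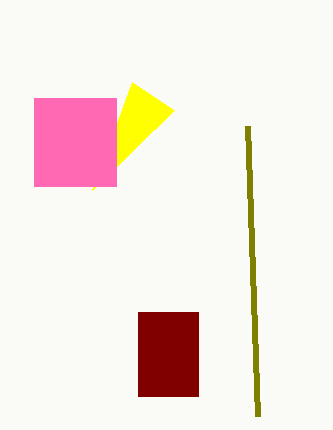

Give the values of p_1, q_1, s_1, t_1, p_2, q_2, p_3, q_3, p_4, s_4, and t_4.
p_1 = 138
q_1 = 312
s_1 = 198
t_1 = 396
p_2 = 92
q_2 = 190
p_3 = 258
q_3 = 416
p_4 = 34
s_4 = 116
t_4 = 186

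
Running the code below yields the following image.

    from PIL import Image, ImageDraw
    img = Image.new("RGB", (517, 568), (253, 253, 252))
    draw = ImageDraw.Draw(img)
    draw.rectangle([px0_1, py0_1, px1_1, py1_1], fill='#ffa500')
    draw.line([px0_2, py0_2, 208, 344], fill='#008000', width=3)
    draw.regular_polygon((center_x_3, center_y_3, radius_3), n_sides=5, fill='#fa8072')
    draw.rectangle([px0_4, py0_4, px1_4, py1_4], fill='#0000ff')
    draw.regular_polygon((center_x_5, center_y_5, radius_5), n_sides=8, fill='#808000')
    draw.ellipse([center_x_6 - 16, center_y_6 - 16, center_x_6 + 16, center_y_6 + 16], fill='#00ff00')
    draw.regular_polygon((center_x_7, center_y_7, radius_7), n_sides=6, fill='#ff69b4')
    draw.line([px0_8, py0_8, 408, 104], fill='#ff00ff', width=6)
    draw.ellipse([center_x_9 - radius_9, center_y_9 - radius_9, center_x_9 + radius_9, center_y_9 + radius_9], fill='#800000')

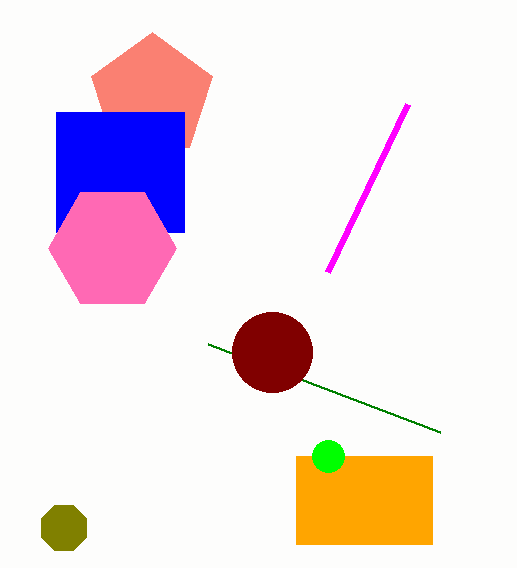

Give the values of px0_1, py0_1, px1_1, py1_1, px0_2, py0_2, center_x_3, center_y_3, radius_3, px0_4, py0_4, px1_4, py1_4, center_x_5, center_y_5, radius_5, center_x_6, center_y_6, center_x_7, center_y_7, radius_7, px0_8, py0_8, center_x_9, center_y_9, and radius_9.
px0_1 = 296; py0_1 = 456; px1_1 = 432; py1_1 = 544; px0_2 = 440; py0_2 = 432; center_x_3 = 152; center_y_3 = 96; radius_3 = 64; px0_4 = 56; py0_4 = 112; px1_4 = 184; py1_4 = 232; center_x_5 = 64; center_y_5 = 528; radius_5 = 24; center_x_6 = 328; center_y_6 = 456; center_x_7 = 112; center_y_7 = 248; radius_7 = 64; px0_8 = 328; py0_8 = 272; center_x_9 = 272; center_y_9 = 352; radius_9 = 40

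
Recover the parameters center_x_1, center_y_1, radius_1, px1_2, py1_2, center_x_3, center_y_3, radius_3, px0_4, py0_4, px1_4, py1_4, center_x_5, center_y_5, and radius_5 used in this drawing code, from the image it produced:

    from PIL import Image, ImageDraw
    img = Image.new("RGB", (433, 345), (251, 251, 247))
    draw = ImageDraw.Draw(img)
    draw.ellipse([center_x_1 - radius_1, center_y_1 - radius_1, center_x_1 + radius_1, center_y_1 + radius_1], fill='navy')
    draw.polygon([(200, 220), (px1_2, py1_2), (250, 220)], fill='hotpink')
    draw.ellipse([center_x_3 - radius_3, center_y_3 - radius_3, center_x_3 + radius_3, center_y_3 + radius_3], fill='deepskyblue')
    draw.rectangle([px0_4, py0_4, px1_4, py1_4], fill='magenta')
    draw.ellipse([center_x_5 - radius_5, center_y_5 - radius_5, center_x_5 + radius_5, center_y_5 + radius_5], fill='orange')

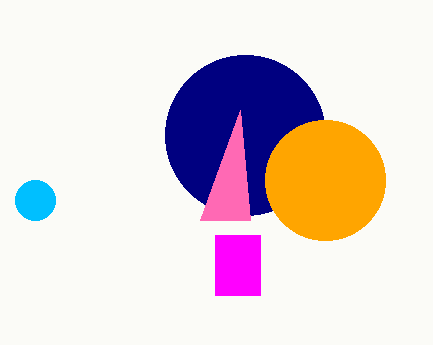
center_x_1 = 245
center_y_1 = 135
radius_1 = 80
px1_2 = 240
py1_2 = 110
center_x_3 = 35
center_y_3 = 200
radius_3 = 20
px0_4 = 215
py0_4 = 235
px1_4 = 260
py1_4 = 295
center_x_5 = 325
center_y_5 = 180
radius_5 = 60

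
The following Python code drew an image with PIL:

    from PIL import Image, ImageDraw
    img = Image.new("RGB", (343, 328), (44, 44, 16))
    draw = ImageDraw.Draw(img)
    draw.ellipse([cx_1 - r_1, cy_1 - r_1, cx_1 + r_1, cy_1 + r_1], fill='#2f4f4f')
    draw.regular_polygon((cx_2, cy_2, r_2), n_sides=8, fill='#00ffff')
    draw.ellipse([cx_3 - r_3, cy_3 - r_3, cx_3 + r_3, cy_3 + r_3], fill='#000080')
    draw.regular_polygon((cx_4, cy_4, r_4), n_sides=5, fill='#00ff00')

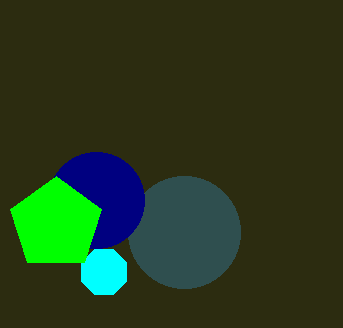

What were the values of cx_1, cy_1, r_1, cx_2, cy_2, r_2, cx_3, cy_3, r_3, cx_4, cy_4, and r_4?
cx_1 = 184, cy_1 = 232, r_1 = 56, cx_2 = 104, cy_2 = 272, r_2 = 24, cx_3 = 96, cy_3 = 200, r_3 = 48, cx_4 = 56, cy_4 = 224, r_4 = 48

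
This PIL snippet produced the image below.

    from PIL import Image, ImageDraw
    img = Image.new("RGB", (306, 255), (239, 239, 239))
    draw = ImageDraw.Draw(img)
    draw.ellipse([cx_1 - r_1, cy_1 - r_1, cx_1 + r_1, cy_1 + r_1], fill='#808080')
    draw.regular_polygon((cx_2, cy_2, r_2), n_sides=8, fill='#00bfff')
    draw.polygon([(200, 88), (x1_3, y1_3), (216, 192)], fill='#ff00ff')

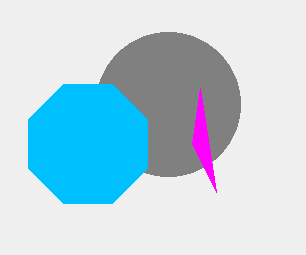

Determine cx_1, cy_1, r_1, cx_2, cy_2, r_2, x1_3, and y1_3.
cx_1 = 168; cy_1 = 104; r_1 = 72; cx_2 = 88; cy_2 = 144; r_2 = 64; x1_3 = 192; y1_3 = 144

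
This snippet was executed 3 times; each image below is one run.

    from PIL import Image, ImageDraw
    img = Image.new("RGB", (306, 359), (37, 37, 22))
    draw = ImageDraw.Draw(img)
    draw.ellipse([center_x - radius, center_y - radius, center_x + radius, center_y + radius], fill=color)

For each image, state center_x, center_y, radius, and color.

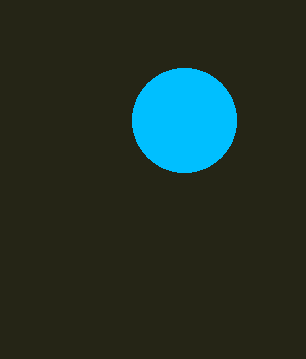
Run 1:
center_x = 184; center_y = 120; radius = 52; color = 'deepskyblue'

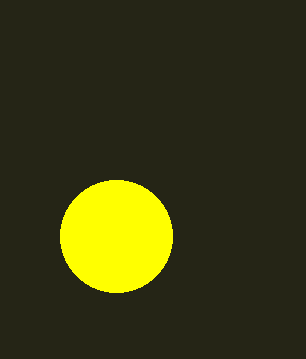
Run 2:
center_x = 116, center_y = 236, radius = 56, color = 'yellow'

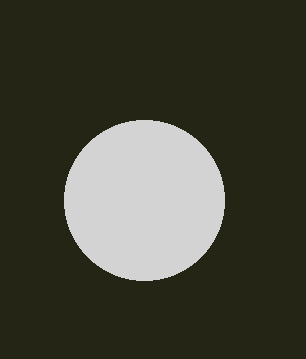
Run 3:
center_x = 144
center_y = 200
radius = 80
color = 'lightgray'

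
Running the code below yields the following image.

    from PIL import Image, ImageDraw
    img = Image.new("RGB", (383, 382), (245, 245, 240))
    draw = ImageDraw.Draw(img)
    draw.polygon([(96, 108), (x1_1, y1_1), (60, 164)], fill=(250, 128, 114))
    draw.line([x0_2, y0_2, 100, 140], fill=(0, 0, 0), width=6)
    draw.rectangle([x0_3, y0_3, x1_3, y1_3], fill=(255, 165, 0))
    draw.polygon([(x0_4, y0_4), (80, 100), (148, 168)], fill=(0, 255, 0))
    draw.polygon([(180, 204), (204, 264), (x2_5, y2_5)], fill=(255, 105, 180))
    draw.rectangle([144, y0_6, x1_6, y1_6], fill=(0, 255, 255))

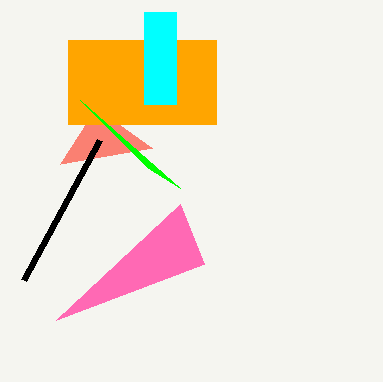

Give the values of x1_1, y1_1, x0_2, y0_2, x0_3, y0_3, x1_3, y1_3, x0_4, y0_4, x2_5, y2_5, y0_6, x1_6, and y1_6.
x1_1 = 152, y1_1 = 148, x0_2 = 24, y0_2 = 280, x0_3 = 68, y0_3 = 40, x1_3 = 216, y1_3 = 124, x0_4 = 180, y0_4 = 188, x2_5 = 56, y2_5 = 320, y0_6 = 12, x1_6 = 176, y1_6 = 104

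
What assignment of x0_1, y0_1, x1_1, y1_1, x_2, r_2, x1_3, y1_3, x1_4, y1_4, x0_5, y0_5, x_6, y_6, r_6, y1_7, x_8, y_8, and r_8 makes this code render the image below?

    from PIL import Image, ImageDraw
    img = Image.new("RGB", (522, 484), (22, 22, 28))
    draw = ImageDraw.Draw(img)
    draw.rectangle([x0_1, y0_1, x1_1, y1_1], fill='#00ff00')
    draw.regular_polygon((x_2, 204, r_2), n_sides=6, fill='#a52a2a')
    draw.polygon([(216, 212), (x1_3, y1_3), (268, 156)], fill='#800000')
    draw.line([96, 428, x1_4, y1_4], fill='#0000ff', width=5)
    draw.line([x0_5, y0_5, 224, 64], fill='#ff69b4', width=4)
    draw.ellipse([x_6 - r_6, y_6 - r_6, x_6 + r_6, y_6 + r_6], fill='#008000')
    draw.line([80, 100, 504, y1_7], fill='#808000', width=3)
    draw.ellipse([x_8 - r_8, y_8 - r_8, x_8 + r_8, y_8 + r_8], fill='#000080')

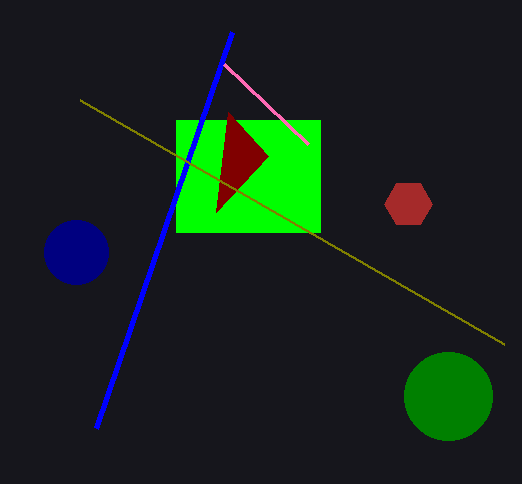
x0_1 = 176; y0_1 = 120; x1_1 = 320; y1_1 = 232; x_2 = 408; r_2 = 24; x1_3 = 228; y1_3 = 112; x1_4 = 232; y1_4 = 32; x0_5 = 308; y0_5 = 144; x_6 = 448; y_6 = 396; r_6 = 44; y1_7 = 344; x_8 = 76; y_8 = 252; r_8 = 32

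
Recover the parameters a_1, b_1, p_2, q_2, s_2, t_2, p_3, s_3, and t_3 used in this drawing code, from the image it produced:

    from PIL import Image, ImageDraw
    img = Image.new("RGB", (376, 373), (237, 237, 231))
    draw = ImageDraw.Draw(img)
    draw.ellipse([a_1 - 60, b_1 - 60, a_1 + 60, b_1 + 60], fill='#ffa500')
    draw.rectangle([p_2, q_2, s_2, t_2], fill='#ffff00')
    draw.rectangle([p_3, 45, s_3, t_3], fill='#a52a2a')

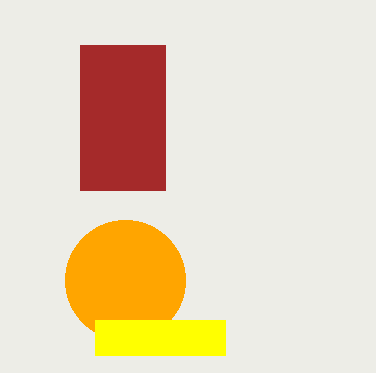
a_1 = 125, b_1 = 280, p_2 = 95, q_2 = 320, s_2 = 225, t_2 = 355, p_3 = 80, s_3 = 165, t_3 = 190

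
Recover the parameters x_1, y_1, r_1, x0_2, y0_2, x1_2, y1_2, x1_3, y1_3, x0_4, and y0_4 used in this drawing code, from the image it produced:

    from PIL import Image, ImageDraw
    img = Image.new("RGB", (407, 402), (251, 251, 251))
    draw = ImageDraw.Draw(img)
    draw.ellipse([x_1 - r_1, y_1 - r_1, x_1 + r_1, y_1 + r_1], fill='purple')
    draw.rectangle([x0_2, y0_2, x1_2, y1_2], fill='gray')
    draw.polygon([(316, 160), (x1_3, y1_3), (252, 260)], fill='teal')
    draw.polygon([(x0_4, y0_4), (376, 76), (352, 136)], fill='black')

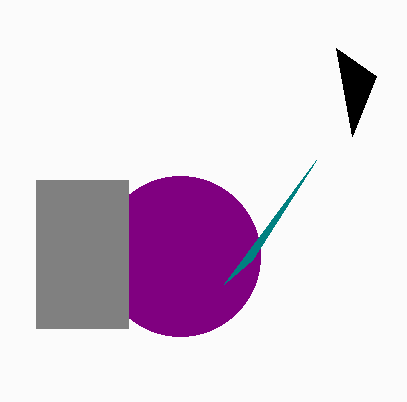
x_1 = 180
y_1 = 256
r_1 = 80
x0_2 = 36
y0_2 = 180
x1_2 = 128
y1_2 = 328
x1_3 = 224
y1_3 = 284
x0_4 = 336
y0_4 = 48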